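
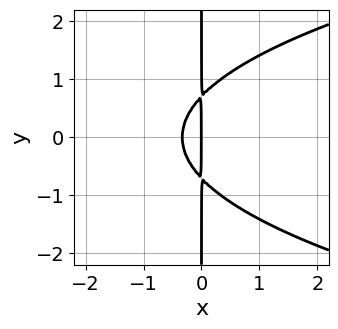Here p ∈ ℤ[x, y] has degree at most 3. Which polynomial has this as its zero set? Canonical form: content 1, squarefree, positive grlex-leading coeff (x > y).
1. deg p = 3.
2. Symmetries: mirror symmetry y ↦ −y ⇒ only even powers of y.
3. Against the integer gridlines: it meets the x-axis at x = 0 (among the integer gridlines); every point of the y-axis in the box is on the curve.
4. Together with the visible shape, these determine p as stated.

2*x*y^2 - 3*x^2 - x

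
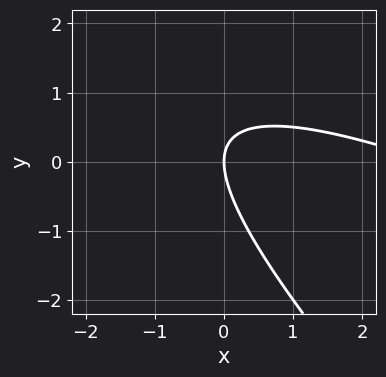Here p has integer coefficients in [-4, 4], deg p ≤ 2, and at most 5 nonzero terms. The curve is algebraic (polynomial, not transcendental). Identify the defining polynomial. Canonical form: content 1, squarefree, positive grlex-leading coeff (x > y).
x^2 + 3*x*y + 2*y^2 - 3*x

(a) deg p = 2. The shape is more complex than any degree-1 curve.
(b) Checking where it meets the axes: it crosses the x-axis at the gridline x = 0; one y-axis crossing is at y = 0.
(c) Assembling these constraints gives the stated polynomial.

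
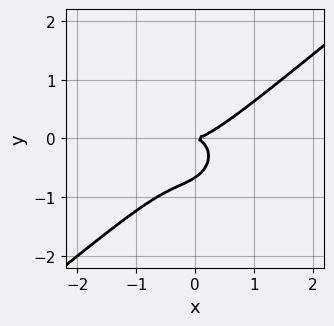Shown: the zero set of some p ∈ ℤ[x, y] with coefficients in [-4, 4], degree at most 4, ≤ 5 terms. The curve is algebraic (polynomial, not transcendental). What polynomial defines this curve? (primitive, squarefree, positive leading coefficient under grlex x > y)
2*x^3 - 2*x^2*y + 2*x*y^2 - 3*y^3 - 2*y^2

1. Degree: the shape is more complex than any degree-2 curve, so deg p = 3.
2. Reading off the gridlines: it crosses the x-axis at the gridline x = 0; one y-axis crossing is at y = 0.
3. Putting this together gives p.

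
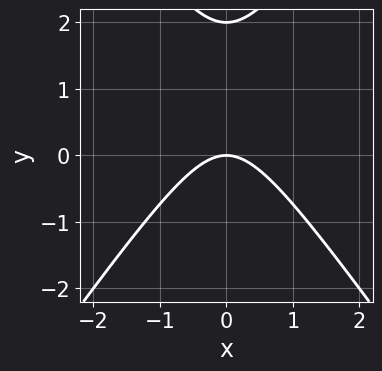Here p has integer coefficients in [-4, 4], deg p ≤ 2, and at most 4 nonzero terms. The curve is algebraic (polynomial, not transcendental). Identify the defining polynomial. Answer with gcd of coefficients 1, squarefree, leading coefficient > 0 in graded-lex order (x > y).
(a) The degree is 2 — no degree-1 curve has this shape.
(b) Symmetries: it's symmetric under x → −x, forcing even powers of x.
(c) Against the integer gridlines: the y-axis gridline crossings are at y ∈ {0, 2}; it crosses the x-axis at the gridline x = 0.
(d) Solving for integer coefficients yields p as stated.

2*x^2 - y^2 + 2*y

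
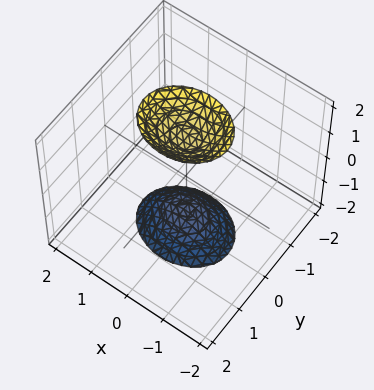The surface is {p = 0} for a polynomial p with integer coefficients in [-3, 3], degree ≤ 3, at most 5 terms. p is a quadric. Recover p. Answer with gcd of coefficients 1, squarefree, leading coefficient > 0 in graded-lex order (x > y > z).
2*x^2 + 3*y^2 - z^2 + 2

(a) I count 2 distinct pieces. They look like related sheets of one shape, so recover p as a whole.
(b) The degree is 2 — two sheets facing apart; a quadric.
(c) Symmetries: it's symmetric under z → −z, forcing even powers of z; mirror symmetry y ↦ −y ⇒ only even powers of y; mirror symmetry x ↦ −x ⇒ only even powers of x.
(d) From the visible intercepts: no y-intercept at any integer in the box; no x-intercept at any integer in the box.
(e) Fitting integer coefficients to these (and the overall shape) gives p.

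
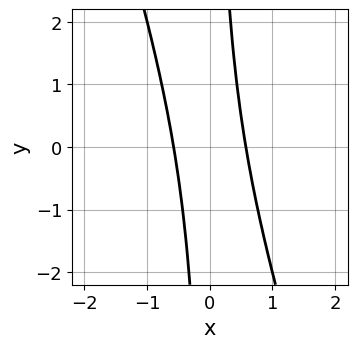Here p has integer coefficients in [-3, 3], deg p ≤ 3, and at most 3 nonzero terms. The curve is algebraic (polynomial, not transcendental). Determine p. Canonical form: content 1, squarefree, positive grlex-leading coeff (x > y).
3*x^2 + x*y - 1

First, deg p = 2.
Then, checking where it meets the axes: it misses every integer gridline on the y-axis.
Finally, matching integer coefficients to the picture gives p.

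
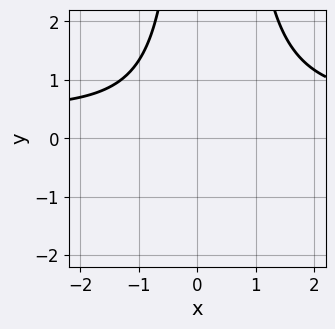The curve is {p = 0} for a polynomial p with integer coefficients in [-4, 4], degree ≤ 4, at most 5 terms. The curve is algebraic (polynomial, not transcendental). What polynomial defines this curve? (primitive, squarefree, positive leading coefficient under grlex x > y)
Degree: no degree-2 curve has this shape, so deg p = 3.
From the visible intercepts: it misses every integer gridline on the x-axis; the curve avoids every integer y-axis point in the box.
Putting this together gives p.

2*x^2*y - x^2 - x*y - 3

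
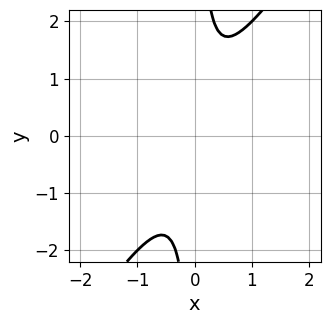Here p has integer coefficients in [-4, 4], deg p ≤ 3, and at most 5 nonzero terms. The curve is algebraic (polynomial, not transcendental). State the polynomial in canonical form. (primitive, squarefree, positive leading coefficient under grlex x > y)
3*x^2 - 2*x*y + 1

(a) Degree: the shape is more complex than any degree-1 curve, so deg p = 2.
(b) Observable constraints: the curve avoids every integer x-axis point in the box; the curve avoids every integer y-axis point in the box.
(c) Solving for integer coefficients yields p as stated.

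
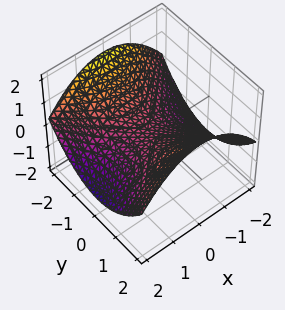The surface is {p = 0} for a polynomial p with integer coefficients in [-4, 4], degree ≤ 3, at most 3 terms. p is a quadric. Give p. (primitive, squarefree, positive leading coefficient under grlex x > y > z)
Degree: a hyperbolic paraboloid; a quadric, so deg p = 2.
Symmetries: it's symmetric under x → −x, forcing even powers of x; the y ↦ −y reflection is a symmetry, so y appears only in even powers.
Checking where it meets the axes: it crosses the z-axis at the gridline z = 0; one y-axis crossing is at y = 0; one x-axis crossing is at x = 0.
Solving for integer coefficients yields p as stated.

x^2 - y^2 + 3*z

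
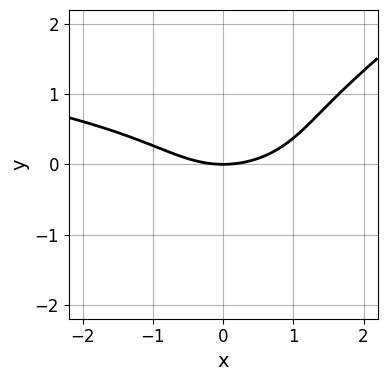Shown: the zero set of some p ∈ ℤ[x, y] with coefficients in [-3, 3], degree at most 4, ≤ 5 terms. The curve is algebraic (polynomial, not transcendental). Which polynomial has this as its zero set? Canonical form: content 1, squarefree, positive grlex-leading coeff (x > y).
2*x*y^2 - 3*y^3 + x^2 - 3*y

(a) deg p = 3. A generic line meets the curve in up to 3 points.
(b) From the axis intercepts and sections: it crosses the x-axis at the gridline x = 0; one y-axis crossing is at y = 0.
(c) Assembling these constraints gives the stated polynomial.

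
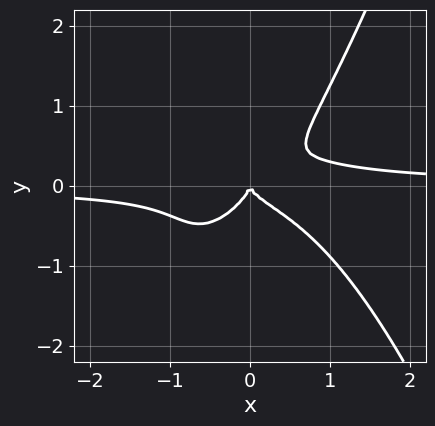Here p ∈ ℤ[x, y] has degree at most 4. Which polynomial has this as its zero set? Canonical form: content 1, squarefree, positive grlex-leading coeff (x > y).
Degree: no degree-3 curve has this shape, so deg p = 4.
From the visible intercepts: one y-axis crossing is at y = 0; one x-axis crossing is at x = 0.
Solving for integer coefficients yields p as stated.

3*x^3*y + 2*x*y^2 - 3*y^3 - x^2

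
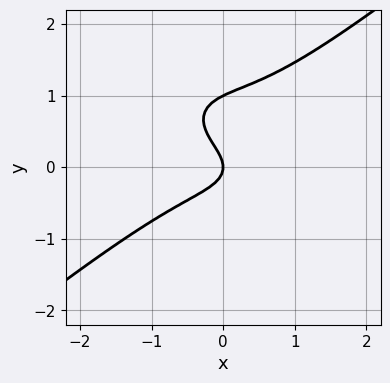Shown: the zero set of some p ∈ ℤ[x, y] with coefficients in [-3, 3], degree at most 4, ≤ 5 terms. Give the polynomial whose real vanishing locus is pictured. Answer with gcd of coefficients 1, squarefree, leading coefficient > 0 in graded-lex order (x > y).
(a) Degree: a generic line meets the curve in up to 3 points, so deg p = 3.
(b) Checking where it meets the axes: one x-axis crossing is at x = 0; the y-axis gridline crossings are at y ∈ {0, 1}.
(c) Solving for integer coefficients yields p as stated.

x^3 - 2*y^3 + 2*y^2 + x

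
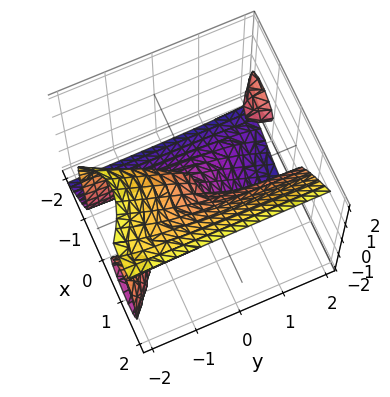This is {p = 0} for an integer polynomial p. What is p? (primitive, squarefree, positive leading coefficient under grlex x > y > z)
1. I count 3 distinct pieces. Treating them together as one polynomial.
2. The degree is 3 — the shape is more complex than any degree-2 surface.
3. From the axis intercepts and sections: it crosses the x-axis at the gridline x = 0; it meets the y-axis at y = 0 (among the integer gridlines); one z-axis crossing is at z = 0.
4. Fitting integer coefficients to these (and the overall shape) gives p.

3*x^3 + 3*x^2*y - 2*y*z^2 - 2*z^3 - y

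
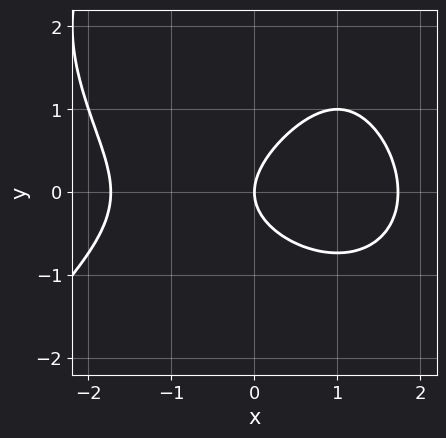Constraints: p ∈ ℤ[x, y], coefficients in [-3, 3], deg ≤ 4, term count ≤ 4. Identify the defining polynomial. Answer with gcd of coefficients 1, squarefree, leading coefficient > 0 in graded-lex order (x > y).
x^3 - y^3 + 3*y^2 - 3*x

1. deg p = 3. The shape is more complex than any degree-2 curve.
2. Against the integer gridlines: it meets the x-axis at x = 0 (among the integer gridlines); it meets the y-axis at y = 0 (among the integer gridlines).
3. Putting this together gives p.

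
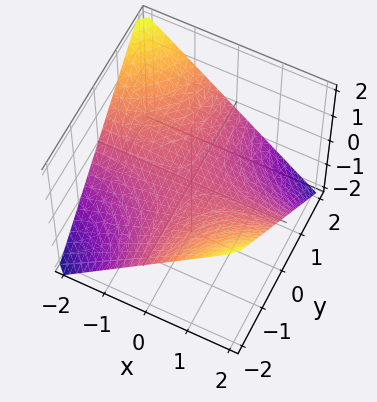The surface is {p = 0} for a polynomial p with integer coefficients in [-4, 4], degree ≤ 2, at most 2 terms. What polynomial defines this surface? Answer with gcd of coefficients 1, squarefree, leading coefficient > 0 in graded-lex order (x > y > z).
Degree: a hyperbolic paraboloid; a quadric, so deg p = 2.
From the visible intercepts: every point of the y-axis in the box is on the surface; it crosses the z-axis at the gridline z = 0; the visible x-axis segment lies entirely on the surface.
Together with the visible shape, these determine p as stated.

x*y + 2*z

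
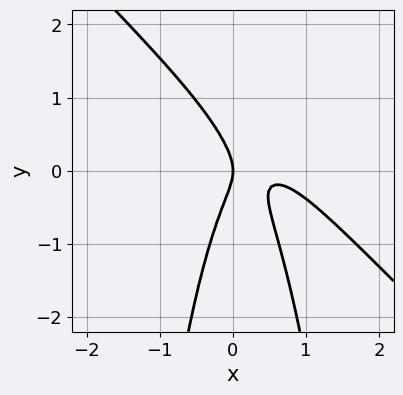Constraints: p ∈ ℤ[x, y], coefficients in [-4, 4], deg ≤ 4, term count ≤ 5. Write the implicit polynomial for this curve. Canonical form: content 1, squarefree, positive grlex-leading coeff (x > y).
3*x^3 + 3*x^2*y - 3*x^2 + y^2 + x

Degree: no degree-2 curve has this shape, so deg p = 3.
From the axis intercepts and sections: it crosses the x-axis at the gridline x = 0; one y-axis crossing is at y = 0.
Fitting integer coefficients to these (and the overall shape) gives p.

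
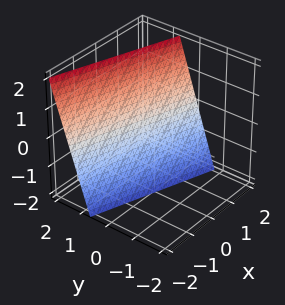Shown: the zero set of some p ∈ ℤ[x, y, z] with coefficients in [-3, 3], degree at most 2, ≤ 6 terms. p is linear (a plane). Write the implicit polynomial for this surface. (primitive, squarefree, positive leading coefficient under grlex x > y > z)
x + 3*y - z - 2

Degree: every cross-section is a straight line — this is a plane, so deg p = 1.
From the visible intercepts: one z-axis crossing is at z = -2; one x-axis crossing is at x = 2.
Fitting integer coefficients to these (and the overall shape) gives p.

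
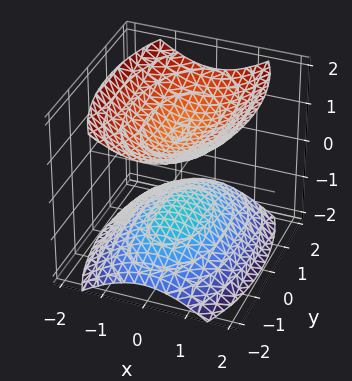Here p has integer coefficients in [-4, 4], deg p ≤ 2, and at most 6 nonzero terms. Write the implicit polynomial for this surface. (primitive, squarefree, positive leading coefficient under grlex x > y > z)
3*x^2 + y^2 - 3*z^2 + 3

1. There are 2 components. They look like related sheets of one shape, so recover p as a whole.
2. Degree: two separate bowl-shaped sheets opening away from each other; a quadric, so deg p = 2.
3. Symmetries: it's symmetric under z → −z, forcing even powers of z; it's symmetric under x → −x, forcing even powers of x; mirror symmetry y ↦ −y ⇒ only even powers of y.
4. Against the integer gridlines: the surface avoids every integer x-axis point in the box; among the integer gridlines, it crosses the z-axis at z ∈ {-1, 1}; no y-intercept at any integer in the box.
5. Fitting integer coefficients to these (and the overall shape) gives p.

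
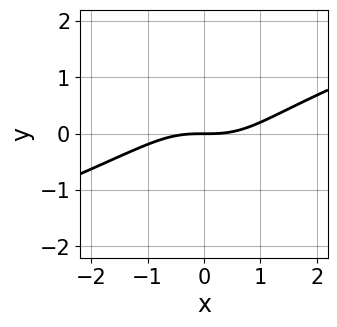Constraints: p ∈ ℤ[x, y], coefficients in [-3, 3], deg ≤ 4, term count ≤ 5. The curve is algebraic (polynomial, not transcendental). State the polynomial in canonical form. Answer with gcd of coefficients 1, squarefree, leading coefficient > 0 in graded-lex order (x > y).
x^3 - 2*x^2*y - 3*y^3 + y^2 - 3*y

deg p = 3.
Observable constraints: one y-axis crossing is at y = 0; one x-axis crossing is at x = 0.
Fitting integer coefficients to these (and the overall shape) gives p.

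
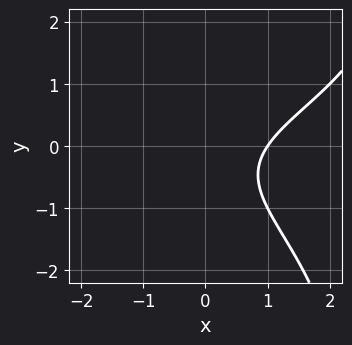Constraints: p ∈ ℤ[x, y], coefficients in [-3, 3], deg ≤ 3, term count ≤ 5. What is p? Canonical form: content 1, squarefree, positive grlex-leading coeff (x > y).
x*y^2 - 3*y^2 + 3*x - 2*y - 3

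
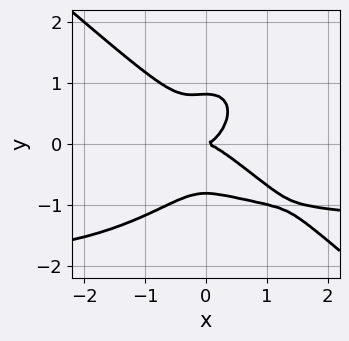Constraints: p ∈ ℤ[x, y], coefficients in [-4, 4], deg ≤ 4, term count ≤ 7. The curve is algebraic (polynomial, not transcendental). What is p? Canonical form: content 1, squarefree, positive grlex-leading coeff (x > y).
First, degree: a generic line meets the curve in up to 4 points, so deg p = 4.
Next, from the axis intercepts and sections: it meets the y-axis at y = 0 (among the integer gridlines); one x-axis crossing is at x = 0.
Finally, putting this together gives p.

2*x^3*y + 3*y^4 + 3*x^3 + 2*x^2*y - 2*y^2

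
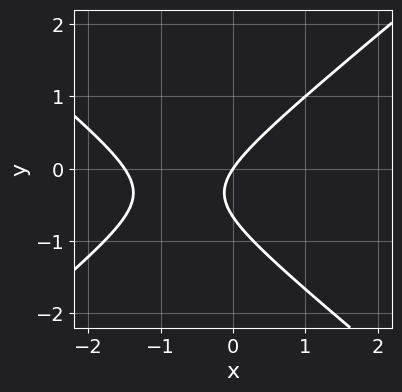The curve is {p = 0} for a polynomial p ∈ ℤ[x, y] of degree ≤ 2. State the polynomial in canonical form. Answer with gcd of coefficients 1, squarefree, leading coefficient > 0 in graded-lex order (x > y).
The degree is 2 — a generic line meets the curve in up to 2 points.
From the axis intercepts and sections: one x-axis crossing is at x = 0; it crosses the y-axis at the gridline y = 0.
Together with the visible shape, these determine p as stated.

2*x^2 - 3*y^2 + 3*x - 2*y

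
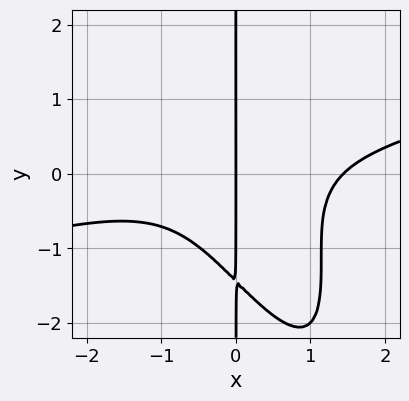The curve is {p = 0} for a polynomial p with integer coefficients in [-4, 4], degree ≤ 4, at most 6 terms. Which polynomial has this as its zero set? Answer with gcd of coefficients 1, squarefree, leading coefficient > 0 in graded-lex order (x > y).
x^4 - 3*x^3*y - 3*x^2*y^2 - x*y^3 - 3*x

1. deg p = 4. The shape is more complex than any degree-3 curve.
2. Checking where it meets the axes: it crosses the x-axis at the gridline x = 0; the visible y-axis segment lies entirely on the curve.
3. Assembling these constraints gives the stated polynomial.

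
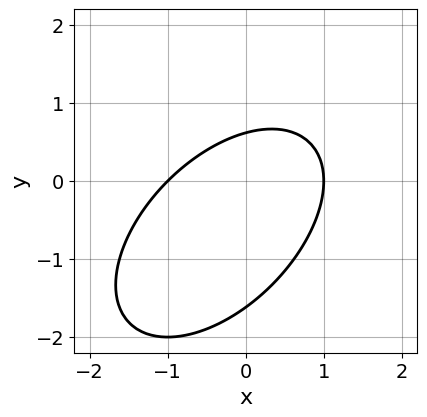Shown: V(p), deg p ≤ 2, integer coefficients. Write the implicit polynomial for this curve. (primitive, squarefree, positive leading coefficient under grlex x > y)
First, the degree is 2 — no degree-1 curve has this shape.
Then, against the integer gridlines: the x-axis gridline crossings are at x ∈ {-1, 1}.
Finally, these observations pin down the coefficients.

x^2 - x*y + y^2 + y - 1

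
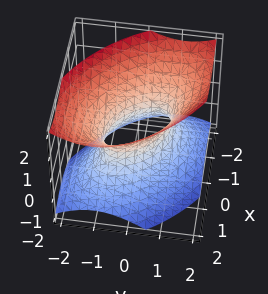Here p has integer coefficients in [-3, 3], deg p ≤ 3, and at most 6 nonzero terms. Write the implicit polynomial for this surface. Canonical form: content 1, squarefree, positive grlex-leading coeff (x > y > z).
3*x^2 + 3*x*y + 3*y^2 - 3*z^2 - 2

1. Degree: no degree-1 surface has this shape, so deg p = 2.
2. Reading off the gridlines: the surface avoids every integer z-axis point in the box.
3. Putting this together gives p.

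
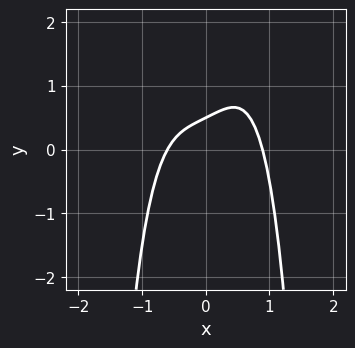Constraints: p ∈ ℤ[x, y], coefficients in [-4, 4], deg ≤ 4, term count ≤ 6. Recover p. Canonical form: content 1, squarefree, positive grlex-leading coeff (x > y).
First, degree: no degree-3 curve has this shape, so deg p = 4.
Finally, putting this together gives p.

3*x^4 - x + 2*y - 1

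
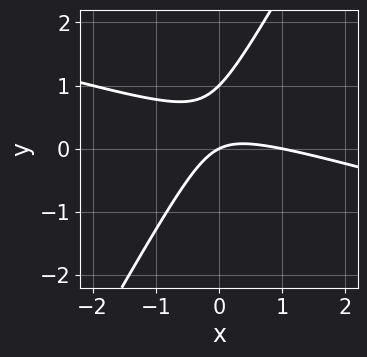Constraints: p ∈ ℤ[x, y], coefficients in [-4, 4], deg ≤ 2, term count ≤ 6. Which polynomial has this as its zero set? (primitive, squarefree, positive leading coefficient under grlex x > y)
1. Degree: a generic line meets the curve in up to 2 points, so deg p = 2.
2. Checking where it meets the axes: the y-axis gridline crossings are at y ∈ {0, 1}; the x-axis gridline crossings are at x ∈ {0, 1}.
3. The integer polynomial consistent with all of this is the stated p.

x^2 + 3*x*y - 2*y^2 - x + 2*y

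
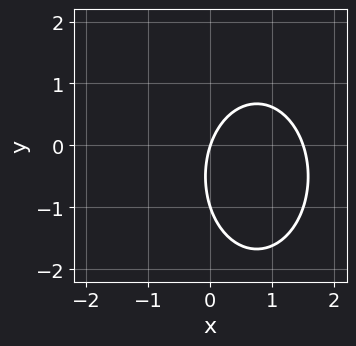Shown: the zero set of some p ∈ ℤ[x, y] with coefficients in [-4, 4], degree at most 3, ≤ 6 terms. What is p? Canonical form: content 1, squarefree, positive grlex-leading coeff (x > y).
(a) The degree is 2 — no degree-1 curve has this shape.
(b) Checking where it meets the axes: it crosses the x-axis at the gridline x = 0; the y-axis gridline crossings are at y ∈ {-1, 0}.
(c) Matching integer coefficients to the picture gives p.

2*x^2 + y^2 - 3*x + y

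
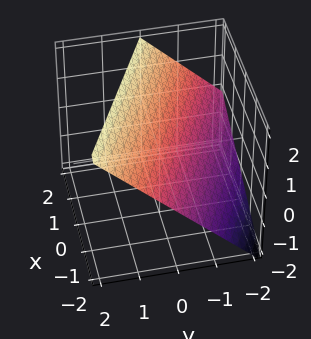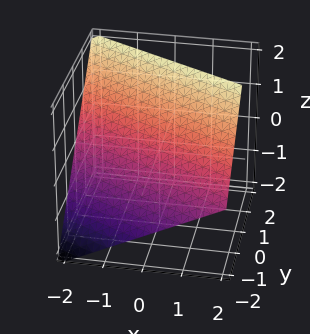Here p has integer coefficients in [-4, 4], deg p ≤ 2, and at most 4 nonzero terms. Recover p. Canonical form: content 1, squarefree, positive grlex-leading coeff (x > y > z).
First, the degree is 1 — the surface is flat (a plane).
Then, reading off the gridlines: it crosses the x-axis at the gridline x = -2; one z-axis crossing is at z = 1.
Finally, these observations pin down the coefficients. Check: (0, -1, 0) on the y-axis lies on the surface, and p(0, -1, 0) = 0. ✓

x + 2*y - 2*z + 2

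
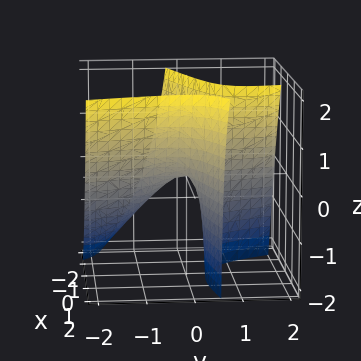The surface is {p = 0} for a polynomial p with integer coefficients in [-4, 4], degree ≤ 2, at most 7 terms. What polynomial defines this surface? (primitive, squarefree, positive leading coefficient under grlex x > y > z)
First, the degree is 2 — the shape is more complex than any degree-1 surface.
Next, against the integer gridlines: one y-axis crossing is at y = 0; it meets the x-axis at x = 0 (among the integer gridlines).
Finally, these observations pin down the coefficients.

x^2 - 3*x*y - y^2 + 2*y*z - z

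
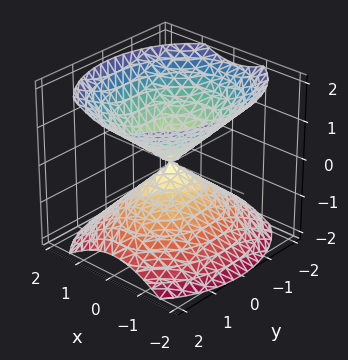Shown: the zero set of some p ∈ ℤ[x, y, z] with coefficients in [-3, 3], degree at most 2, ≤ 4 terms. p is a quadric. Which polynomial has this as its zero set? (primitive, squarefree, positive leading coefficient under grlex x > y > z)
3*x^2 + 2*y^2 - 3*z^2

1. The picture has 2 separate pieces. Treating them together as one polynomial.
2. deg p = 2. Two nappes meeting at a single point; a quadric.
3. Symmetries: the x ↦ −x reflection is a symmetry, so x appears only in even powers; it's symmetric under z → −z, forcing even powers of z; the y ↦ −y reflection is a symmetry, so y appears only in even powers.
4. From the axis intercepts and sections: one x-axis crossing is at x = 0; it crosses the z-axis at the gridline z = 0; it meets the y-axis at y = 0 (among the integer gridlines).
5. Together with the visible shape, these determine p as stated.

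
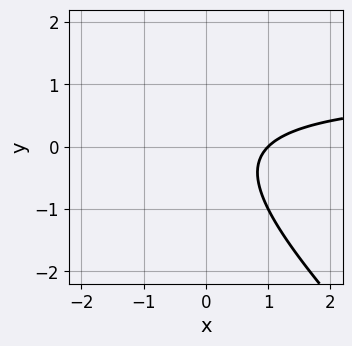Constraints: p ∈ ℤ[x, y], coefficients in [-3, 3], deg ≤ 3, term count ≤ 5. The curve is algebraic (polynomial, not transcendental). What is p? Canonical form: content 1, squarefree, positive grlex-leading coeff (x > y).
1. Degree: a generic line meets the curve in up to 2 points, so deg p = 2.
2. Reading off the gridlines: it crosses the x-axis at the gridline x = 1; the curve avoids every integer y-axis point in the box.
3. Matching integer coefficients to the picture gives p.

x*y + y^2 - x + 1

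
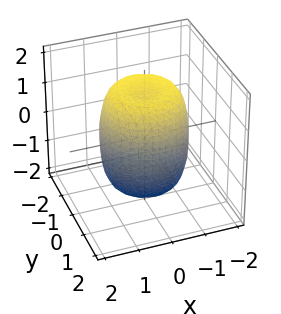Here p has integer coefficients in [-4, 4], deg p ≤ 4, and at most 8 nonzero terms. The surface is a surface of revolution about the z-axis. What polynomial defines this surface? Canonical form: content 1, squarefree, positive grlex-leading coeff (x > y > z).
First, the degree is 4 — the shape is more complex than any degree-3 surface.
Then, symmetries: the z-axis is an axis of rotation, so x and y enter only as x² + y².
Next, against the integer gridlines: a circular section at z = -1 has radius between 1 and 2.
Finally, fitting integer coefficients to these (and the overall shape) gives p.

2*x^4 + 4*x^2*y^2 + 2*y^4 - 2*x^2 - 2*y^2 + z^2 - 2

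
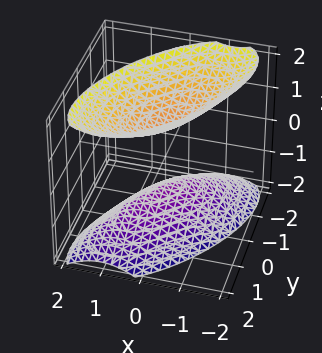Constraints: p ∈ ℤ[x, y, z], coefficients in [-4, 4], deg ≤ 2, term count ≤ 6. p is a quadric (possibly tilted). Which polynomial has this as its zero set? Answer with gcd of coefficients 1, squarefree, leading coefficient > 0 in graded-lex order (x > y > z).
1. There are 2 components.
2. The degree is 2 — a generic line meets the surface in up to 2 points.
3. Against the integer gridlines: it misses every integer gridline on the x-axis; it misses every integer gridline on the y-axis; the z-axis gridline crossings are at z ∈ {-1, 1}.
4. Matching integer coefficients to the picture gives p.

3*x^2 - 3*x*y + 2*y^2 - 2*z^2 + 2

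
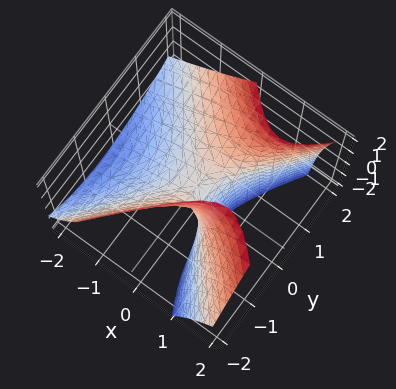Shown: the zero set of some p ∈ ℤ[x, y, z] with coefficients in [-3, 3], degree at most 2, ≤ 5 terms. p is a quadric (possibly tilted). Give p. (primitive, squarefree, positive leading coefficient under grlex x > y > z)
3*x^2 - 3*x*z - 2*y^2 + y*z + 2*z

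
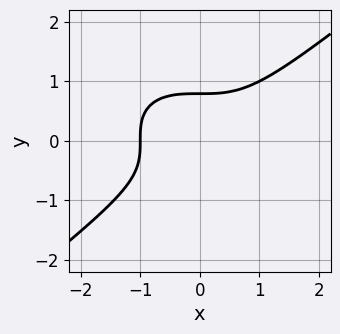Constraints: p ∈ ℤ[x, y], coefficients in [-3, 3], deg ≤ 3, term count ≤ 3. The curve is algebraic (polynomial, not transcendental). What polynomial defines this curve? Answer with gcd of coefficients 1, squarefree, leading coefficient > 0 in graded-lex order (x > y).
(a) Degree: a generic line meets the curve in up to 3 points, so deg p = 3.
(b) Checking where it meets the axes: it crosses the x-axis at the gridline x = -1.
(c) Assembling these constraints gives the stated polynomial.

x^3 - 2*y^3 + 1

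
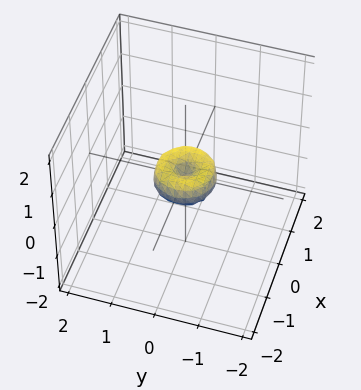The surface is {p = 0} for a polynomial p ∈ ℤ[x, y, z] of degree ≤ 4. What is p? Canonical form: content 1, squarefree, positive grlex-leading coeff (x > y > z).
2*x^4 + 4*x^2*y^2 + 2*y^4 - x^2 - y^2 + z^2

1. deg p = 4. The shape is more complex than any degree-3 surface.
2. Symmetries: the surface is invariant under rotation about z: p = q(x² + y², z).
3. Reading off the gridlines: a circular section at z = 0 has radius between 0 and 1; one z-axis crossing is at z = 0; it meets the y-axis at y = 0 (among the integer gridlines).
4. Together with the visible shape, these determine p as stated.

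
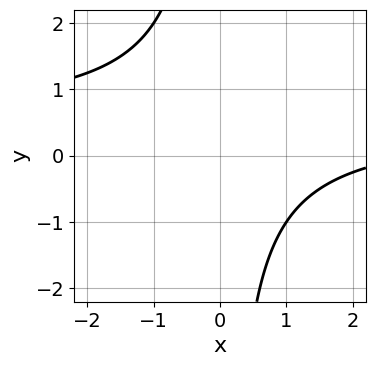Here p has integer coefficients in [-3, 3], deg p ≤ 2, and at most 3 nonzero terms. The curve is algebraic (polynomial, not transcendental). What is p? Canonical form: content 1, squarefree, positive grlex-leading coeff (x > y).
Degree: the shape is more complex than any degree-1 curve, so deg p = 2.
Checking where it meets the axes: the curve avoids every integer x-axis point in the box; the curve avoids every integer y-axis point in the box.
Matching integer coefficients to the picture gives p.

2*x*y - x + 3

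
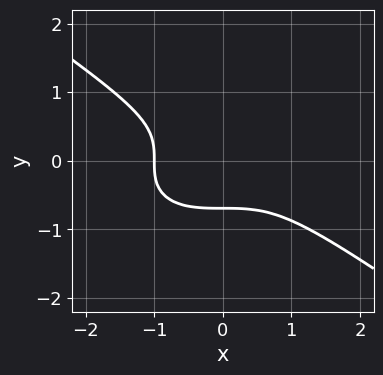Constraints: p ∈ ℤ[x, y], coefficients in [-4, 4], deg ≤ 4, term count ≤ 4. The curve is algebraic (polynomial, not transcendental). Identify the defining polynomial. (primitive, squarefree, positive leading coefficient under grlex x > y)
deg p = 3. The shape is more complex than any degree-2 curve.
Checking where it meets the axes: it crosses the x-axis at the gridline x = -1.
Fitting integer coefficients to these (and the overall shape) gives p.

x^3 + 3*y^3 + 1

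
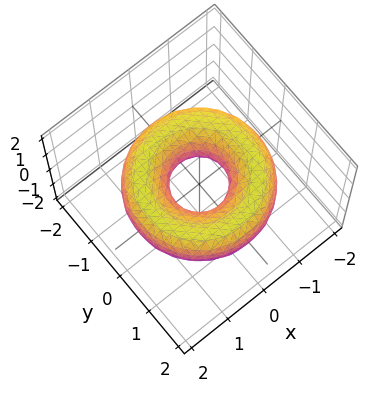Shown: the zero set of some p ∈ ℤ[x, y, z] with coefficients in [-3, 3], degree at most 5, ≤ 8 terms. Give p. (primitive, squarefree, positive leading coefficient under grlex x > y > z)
deg p = 4. No degree-3 surface has this shape.
Symmetries: rotational symmetry about the z-axis ⇒ p depends on x, y only through x² + y².
Checking where it meets the axes: a circular section at z = 0 has radius between 0 and 1; the surface avoids every integer z-axis point in the box.
Assembling these constraints gives the stated polynomial.

x^4 + 2*x^2*y^2 + y^4 - 3*x^2 - 3*y^2 + 3*z^2 + 1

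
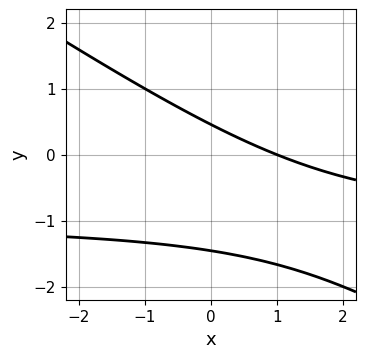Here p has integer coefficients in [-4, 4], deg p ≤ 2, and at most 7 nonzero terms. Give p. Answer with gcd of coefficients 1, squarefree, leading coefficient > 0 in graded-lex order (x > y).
2*x*y + 3*y^2 + 2*x + 3*y - 2

(a) The degree is 2 — a generic line meets the curve in up to 2 points.
(b) From the axis intercepts and sections: it meets the x-axis at x = 1 (among the integer gridlines).
(c) Matching integer coefficients to the picture gives p.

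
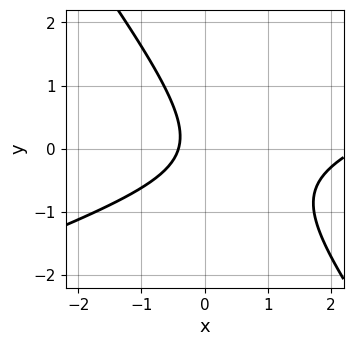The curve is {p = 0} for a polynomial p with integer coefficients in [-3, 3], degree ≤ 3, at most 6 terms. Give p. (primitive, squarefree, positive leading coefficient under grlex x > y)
x^2 - 2*x*y - 2*y^2 - 2*x - 1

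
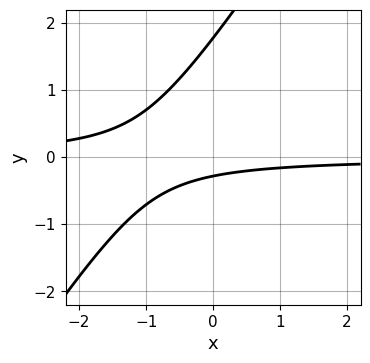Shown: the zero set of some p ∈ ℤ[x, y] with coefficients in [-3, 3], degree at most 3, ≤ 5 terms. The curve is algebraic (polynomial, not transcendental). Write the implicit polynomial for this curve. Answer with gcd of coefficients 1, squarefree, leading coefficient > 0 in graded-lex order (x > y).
1. The degree is 2 — the shape is more complex than any degree-1 curve.
2. Reading off the gridlines: the curve avoids every integer x-axis point in the box.
3. Matching integer coefficients to the picture gives p.

3*x*y - 2*y^2 + 3*y + 1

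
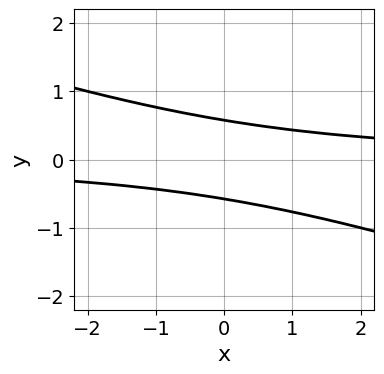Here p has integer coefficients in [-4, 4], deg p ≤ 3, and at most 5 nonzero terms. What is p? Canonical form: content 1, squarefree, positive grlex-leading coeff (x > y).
The degree is 2 — the shape is more complex than any degree-1 curve.
Against the integer gridlines: no x-intercept at any integer in the box.
Assembling these constraints gives the stated polynomial.

x*y + 3*y^2 - 1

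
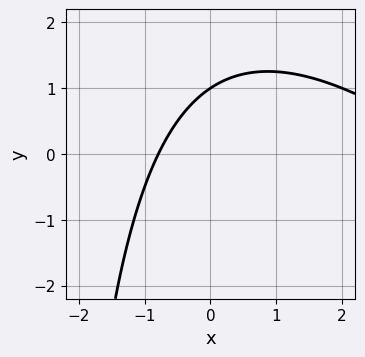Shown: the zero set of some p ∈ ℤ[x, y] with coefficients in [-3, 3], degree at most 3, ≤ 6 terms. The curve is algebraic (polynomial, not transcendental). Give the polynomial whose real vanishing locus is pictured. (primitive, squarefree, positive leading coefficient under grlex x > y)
x^2 + x*y - 3*x + 3*y - 3

1. Degree: no degree-1 curve has this shape, so deg p = 2.
2. Against the integer gridlines: it crosses the y-axis at the gridline y = 1.
3. Matching integer coefficients to the picture gives p.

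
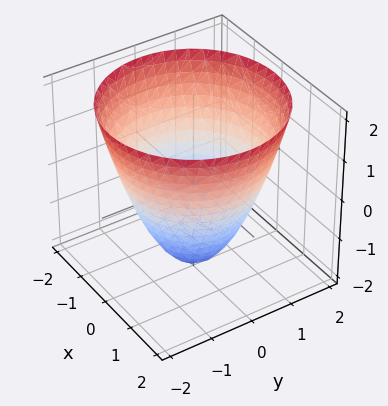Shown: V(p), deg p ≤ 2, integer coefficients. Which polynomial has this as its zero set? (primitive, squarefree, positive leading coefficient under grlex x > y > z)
x^2 + y^2 - z - 2

deg p = 2. The shape is more complex than any degree-1 surface.
Symmetry: the z-axis is an axis of rotation, so x and y enter only as x² + y².
Reading off the gridlines: one z-axis crossing is at z = -2; a circular section at z = -1 has radius exactly 1.
Together with the visible shape, these determine p as stated.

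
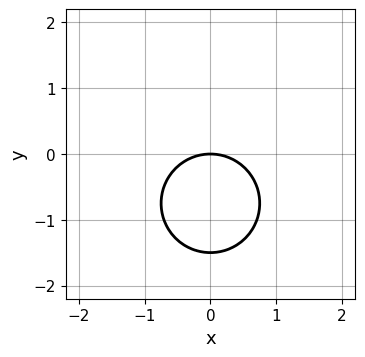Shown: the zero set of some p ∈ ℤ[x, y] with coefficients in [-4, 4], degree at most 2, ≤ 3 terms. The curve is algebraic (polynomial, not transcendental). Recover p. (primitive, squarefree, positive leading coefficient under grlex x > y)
2*x^2 + 2*y^2 + 3*y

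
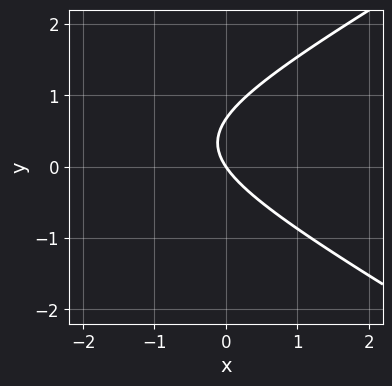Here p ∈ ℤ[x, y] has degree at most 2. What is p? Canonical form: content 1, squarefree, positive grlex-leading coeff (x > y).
(a) deg p = 2. A generic line meets the curve in up to 2 points.
(b) Checking where it meets the axes: it crosses the y-axis at the gridline y = 0; it meets the x-axis at x = 0 (among the integer gridlines).
(c) Solving for integer coefficients yields p as stated.

x^2 - 3*y^2 + 3*x + 2*y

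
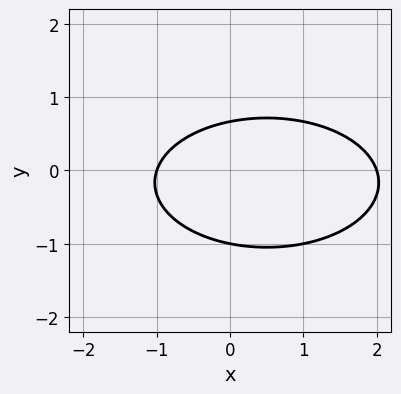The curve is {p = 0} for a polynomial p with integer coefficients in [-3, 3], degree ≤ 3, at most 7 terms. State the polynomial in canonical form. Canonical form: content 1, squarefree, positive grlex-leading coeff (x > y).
deg p = 2. A generic line meets the curve in up to 2 points.
Against the integer gridlines: one y-axis crossing is at y = -1; the x-axis gridline crossings are at x ∈ {-1, 2}.
The integer polynomial consistent with all of this is the stated p.

x^2 + 3*y^2 - x + y - 2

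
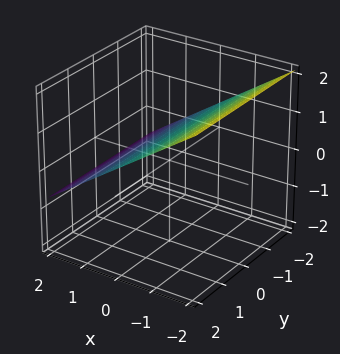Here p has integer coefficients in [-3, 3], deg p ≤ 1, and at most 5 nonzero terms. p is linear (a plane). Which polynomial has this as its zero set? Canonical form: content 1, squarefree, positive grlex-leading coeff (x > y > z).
2*x + 3*z - 2

First, the degree is 1 — the surface is flat (a plane).
Then, observable constraints: no y-intercept at any integer in the box; one x-axis crossing is at x = 1.
Finally, these observations pin down the coefficients.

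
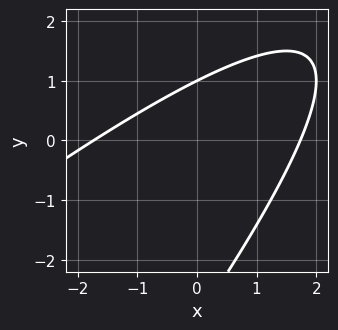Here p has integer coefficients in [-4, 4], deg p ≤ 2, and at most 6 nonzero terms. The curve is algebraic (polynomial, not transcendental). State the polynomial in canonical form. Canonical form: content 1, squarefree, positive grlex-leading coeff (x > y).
First, the degree is 2 — a generic line meets the curve in up to 2 points.
Then, against the integer gridlines: one y-axis crossing is at y = 1.
Finally, solving for integer coefficients yields p as stated.

x^2 - 2*x*y + y^2 + 2*y - 3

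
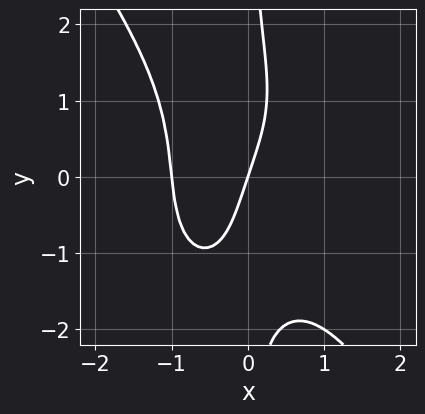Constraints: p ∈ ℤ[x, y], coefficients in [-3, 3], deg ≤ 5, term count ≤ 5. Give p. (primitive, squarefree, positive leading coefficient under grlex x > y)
3*x^4 + x*y^3 + 3*x - y

First, degree: no degree-3 curve has this shape, so deg p = 4.
Next, reading off the gridlines: the x-axis gridline crossings are at x ∈ {-1, 0}; it meets the y-axis at y = 0 (among the integer gridlines).
Finally, putting this together gives p.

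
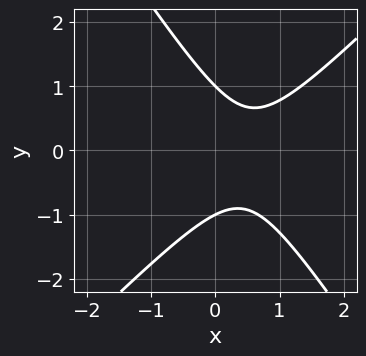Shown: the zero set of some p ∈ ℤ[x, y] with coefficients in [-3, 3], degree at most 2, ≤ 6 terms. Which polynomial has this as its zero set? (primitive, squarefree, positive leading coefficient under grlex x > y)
3*x^2 - x*y - 2*y^2 - 3*x + 2

The degree is 2 — no degree-1 curve has this shape.
From the visible intercepts: the curve avoids every integer x-axis point in the box; the y-axis gridline crossings are at y ∈ {-1, 1}.
The integer polynomial consistent with all of this is the stated p.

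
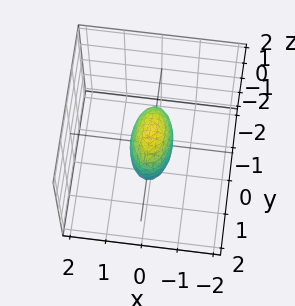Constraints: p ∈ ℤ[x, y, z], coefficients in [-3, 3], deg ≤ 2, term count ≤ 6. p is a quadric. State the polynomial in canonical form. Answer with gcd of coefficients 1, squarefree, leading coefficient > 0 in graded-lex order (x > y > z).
First, the degree is 2 — bounded and convex; a quadric.
Then, symmetries: it's symmetric under x → −x, forcing even powers of x; mirror symmetry y ↦ −y ⇒ only even powers of y; mirror symmetry z ↦ −z ⇒ only even powers of z.
Then, observable constraints: the z-axis gridline crossings are at z ∈ {-1, 1}; among the integer gridlines, it crosses the y-axis at y ∈ {-1, 1}.
Finally, matching integer coefficients to the picture gives p.

3*x^2 + y^2 + z^2 - 1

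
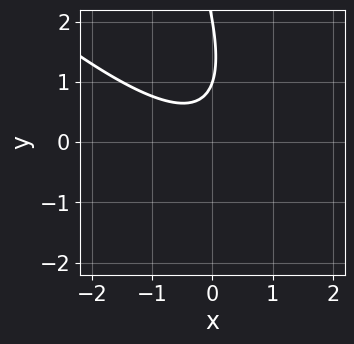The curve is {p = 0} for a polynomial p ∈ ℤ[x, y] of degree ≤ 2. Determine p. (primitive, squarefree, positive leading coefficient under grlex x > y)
2*x^2 + 3*x*y + y^2 - 3*y + 2

First, degree: a generic line meets the curve in up to 2 points, so deg p = 2.
Next, from the axis intercepts and sections: no x-intercept at any integer in the box; the y-axis gridline crossings are at y ∈ {1, 2}.
Finally, fitting integer coefficients to these (and the overall shape) gives p.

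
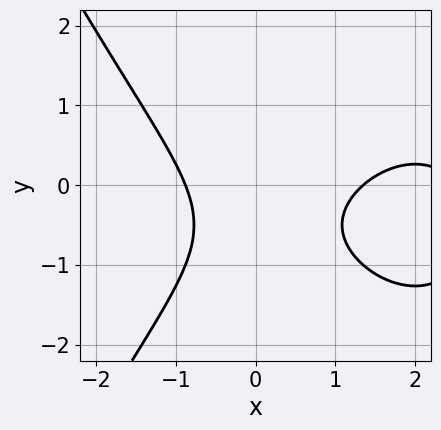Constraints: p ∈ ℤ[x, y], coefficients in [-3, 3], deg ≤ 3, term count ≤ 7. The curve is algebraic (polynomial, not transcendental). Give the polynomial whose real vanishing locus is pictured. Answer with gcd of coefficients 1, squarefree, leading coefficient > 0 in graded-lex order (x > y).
x^3 - 3*x^2 + 3*y^2 + 3*y + 3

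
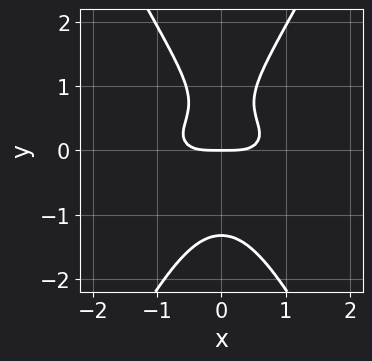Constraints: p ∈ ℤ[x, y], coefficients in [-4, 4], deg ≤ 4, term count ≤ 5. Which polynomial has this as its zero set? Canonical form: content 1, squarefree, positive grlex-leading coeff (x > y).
(a) The degree is 4 — the shape is more complex than any degree-3 curve.
(b) Symmetries: it's symmetric under x → −x, forcing even powers of x.
(c) From the visible intercepts: it crosses the y-axis at the gridline y = 0; it crosses the x-axis at the gridline x = 0.
(d) Solving for integer coefficients yields p as stated.

x^4 + 3*x^2*y^2 - y^4 + y^2 - y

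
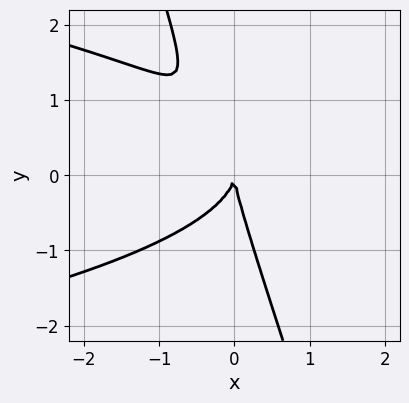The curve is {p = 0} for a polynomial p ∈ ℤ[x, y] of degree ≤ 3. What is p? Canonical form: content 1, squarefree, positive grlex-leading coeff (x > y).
First, the degree is 3 — the shape is more complex than any degree-2 curve.
Next, against the integer gridlines: it meets the y-axis at y = 0 (among the integer gridlines); it meets the x-axis at x = 0 (among the integer gridlines).
Finally, these observations pin down the coefficients.

3*x*y^2 + y^3 + 3*x^2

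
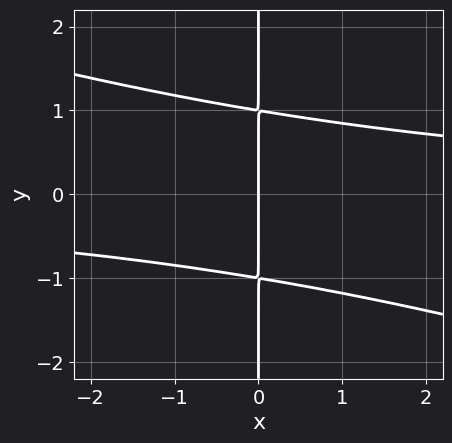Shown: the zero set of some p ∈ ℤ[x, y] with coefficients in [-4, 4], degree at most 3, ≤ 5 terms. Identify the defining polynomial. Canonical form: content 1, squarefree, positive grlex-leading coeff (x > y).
1. deg p = 3.
2. From the visible intercepts: it crosses the x-axis at the gridline x = 0; the visible y-axis segment lies entirely on the curve.
3. Matching integer coefficients to the picture gives p.

x^2*y + 3*x*y^2 - 3*x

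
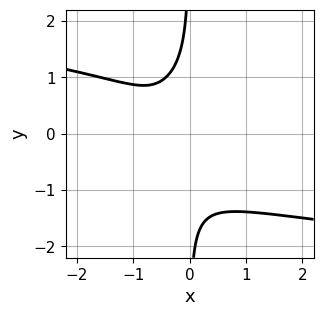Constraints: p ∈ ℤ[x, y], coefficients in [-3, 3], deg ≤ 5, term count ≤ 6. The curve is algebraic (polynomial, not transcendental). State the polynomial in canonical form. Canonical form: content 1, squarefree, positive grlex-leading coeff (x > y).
3*x*y^3 + 3*x^2 + 3*x + 2

(a) Degree: the shape is more complex than any degree-3 curve, so deg p = 4.
(b) From the axis intercepts and sections: the curve avoids every integer x-axis point in the box; it misses every integer gridline on the y-axis.
(c) Together with the visible shape, these determine p as stated.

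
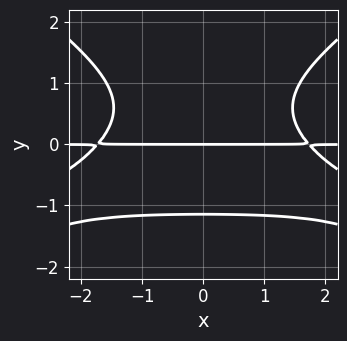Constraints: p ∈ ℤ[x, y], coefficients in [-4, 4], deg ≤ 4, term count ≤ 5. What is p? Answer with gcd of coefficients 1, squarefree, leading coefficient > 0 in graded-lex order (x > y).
First, the degree is 4 — the shape is more complex than any degree-3 curve.
Next, symmetries: the x ↦ −x reflection is a symmetry, so x appears only in even powers.
Next, observable constraints: it crosses the y-axis at the gridline y = 0; every point of the x-axis in the box is on the curve.
Finally, these observations pin down the coefficients.

x^2*y^2 - 2*y^4 + x^2*y - 3*y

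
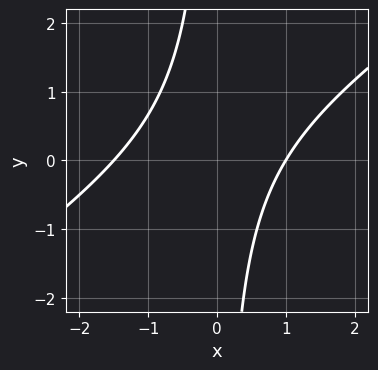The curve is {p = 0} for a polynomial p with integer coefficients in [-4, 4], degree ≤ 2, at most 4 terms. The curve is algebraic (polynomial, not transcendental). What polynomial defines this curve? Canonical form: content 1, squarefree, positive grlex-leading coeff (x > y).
1. Degree: no degree-1 curve has this shape, so deg p = 2.
2. Against the integer gridlines: no y-intercept at any integer in the box; it crosses the x-axis at the gridline x = 1.
3. Fitting integer coefficients to these (and the overall shape) gives p.

2*x^2 - 3*x*y + x - 3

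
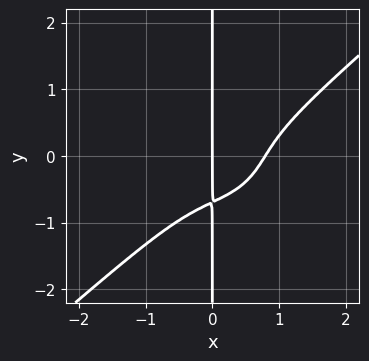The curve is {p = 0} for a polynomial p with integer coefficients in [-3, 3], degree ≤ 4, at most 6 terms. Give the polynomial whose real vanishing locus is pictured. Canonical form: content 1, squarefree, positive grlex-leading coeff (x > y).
First, the degree is 4 — the shape is more complex than any degree-3 curve.
Next, from the axis intercepts and sections: the visible y-axis segment lies entirely on the curve; it crosses the x-axis at the gridline x = 0.
Finally, fitting integer coefficients to these (and the overall shape) gives p.

2*x^4 - 3*x*y^3 - 3*x^2*y - x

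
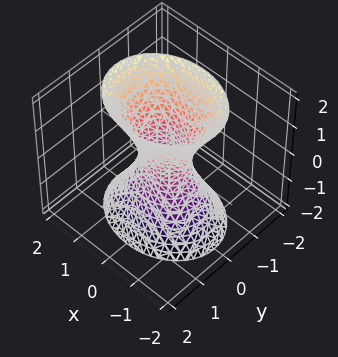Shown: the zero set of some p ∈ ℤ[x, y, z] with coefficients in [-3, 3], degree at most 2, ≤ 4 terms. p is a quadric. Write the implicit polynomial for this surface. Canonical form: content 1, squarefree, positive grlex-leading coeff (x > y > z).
(a) Degree: one connected sheet with a waist; a quadric, so deg p = 2.
(b) Symmetries: mirror symmetry y ↦ −y ⇒ only even powers of y; mirror symmetry z ↦ −z ⇒ only even powers of z; mirror symmetry x ↦ −x ⇒ only even powers of x.
(c) Against the integer gridlines: it misses every integer gridline on the z-axis.
(d) These observations pin down the coefficients.

2*x^2 + 3*y^2 - z^2 - 1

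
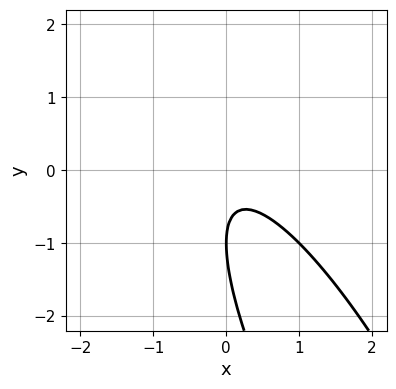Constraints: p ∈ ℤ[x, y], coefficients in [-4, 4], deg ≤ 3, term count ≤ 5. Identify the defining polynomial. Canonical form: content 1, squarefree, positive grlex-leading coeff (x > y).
1. deg p = 2. A generic line meets the curve in up to 2 points.
2. Reading off the gridlines: it misses every integer gridline on the x-axis; it meets the y-axis at y = -1 (among the integer gridlines).
3. Fitting integer coefficients to these (and the overall shape) gives p.

3*x^2 + 3*x*y + y^2 + 2*y + 1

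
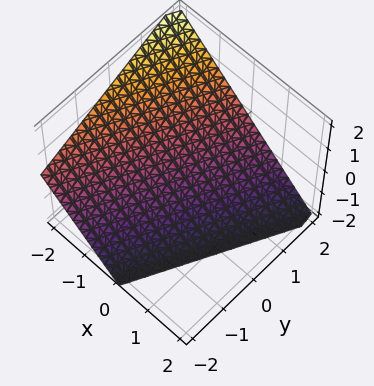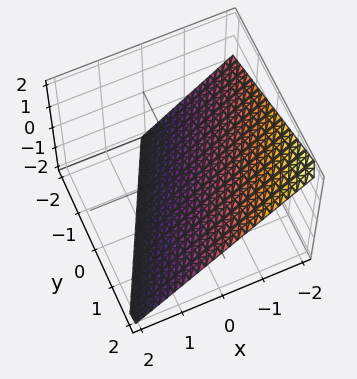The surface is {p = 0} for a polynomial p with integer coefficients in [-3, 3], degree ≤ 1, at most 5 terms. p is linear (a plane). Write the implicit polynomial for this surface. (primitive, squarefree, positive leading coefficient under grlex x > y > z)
2*x - y + 2*z + 2

First, deg p = 1. Every cross-section is a straight line — this is a plane.
Then, from the axis intercepts and sections: one y-axis crossing is at y = 2; one z-axis crossing is at z = -1; it crosses the x-axis at the gridline x = -1.
Finally, assembling these constraints gives the stated polynomial.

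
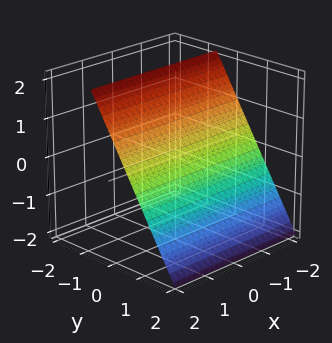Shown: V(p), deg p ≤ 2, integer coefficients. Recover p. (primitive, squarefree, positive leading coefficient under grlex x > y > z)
3*y + 2*z - 2

First, the degree is 1 — every cross-section is a straight line — this is a plane.
Next, from the visible intercepts: one z-axis crossing is at z = 1; the surface avoids every integer x-axis point in the box.
Finally, assembling these constraints gives the stated polynomial.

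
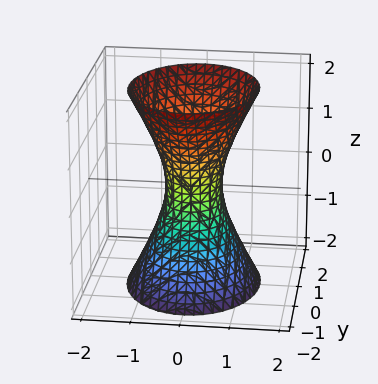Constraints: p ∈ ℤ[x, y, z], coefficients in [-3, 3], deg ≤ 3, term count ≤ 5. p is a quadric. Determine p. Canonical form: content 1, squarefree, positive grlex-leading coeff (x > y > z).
(a) The degree is 2 — an hourglass — one-sheet hyperboloid; a quadric.
(b) Symmetries: it's symmetric under x → −x, forcing even powers of x; mirror symmetry z ↦ −z ⇒ only even powers of z; it's symmetric under y → −y, forcing even powers of y.
(c) Against the integer gridlines: no z-intercept at any integer in the box.
(d) Solving for integer coefficients yields p as stated.

3*x^2 + 2*y^2 - z^2 - 1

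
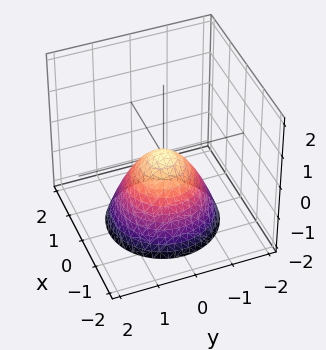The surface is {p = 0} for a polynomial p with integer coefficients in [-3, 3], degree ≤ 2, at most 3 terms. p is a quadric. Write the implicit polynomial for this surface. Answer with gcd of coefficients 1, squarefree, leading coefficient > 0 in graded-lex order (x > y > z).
x^2 + y^2 + z

deg p = 2. A paraboloid; a quadric.
Symmetries: the surface is invariant under rotation about z: p = q(x² + y², z).
Observable constraints: one z-axis crossing is at z = 0; it crosses the x-axis at the gridline x = 0; a circular section at z = -1 has radius exactly 1; it crosses the y-axis at the gridline y = 0.
Matching integer coefficients to the picture gives p.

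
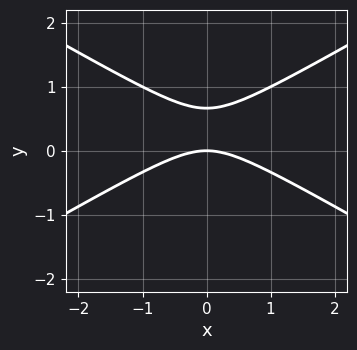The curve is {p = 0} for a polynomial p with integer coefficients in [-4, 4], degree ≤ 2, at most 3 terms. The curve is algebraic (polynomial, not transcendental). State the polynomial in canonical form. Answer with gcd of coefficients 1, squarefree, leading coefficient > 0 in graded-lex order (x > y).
First, the degree is 2 — a generic line meets the curve in up to 2 points.
Then, symmetries: mirror symmetry x ↦ −x ⇒ only even powers of x.
Next, checking where it meets the axes: it meets the x-axis at x = 0 (among the integer gridlines); one y-axis crossing is at y = 0.
Finally, the integer polynomial consistent with all of this is the stated p.

x^2 - 3*y^2 + 2*y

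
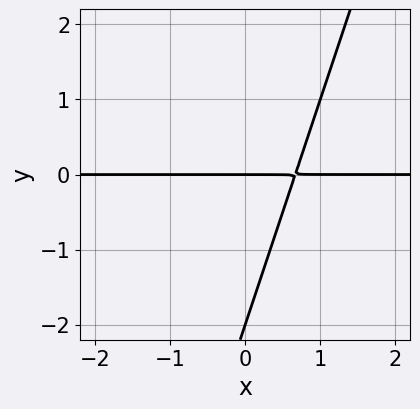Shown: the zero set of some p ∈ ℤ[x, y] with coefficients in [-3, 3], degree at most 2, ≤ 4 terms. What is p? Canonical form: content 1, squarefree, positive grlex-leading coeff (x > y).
3*x*y - y^2 - 2*y

First, degree: no degree-1 curve has this shape, so deg p = 2.
Next, from the visible intercepts: every point of the x-axis in the box is on the curve; among the integer gridlines, it crosses the y-axis at y ∈ {-2, 0}.
Finally, fitting integer coefficients to these (and the overall shape) gives p.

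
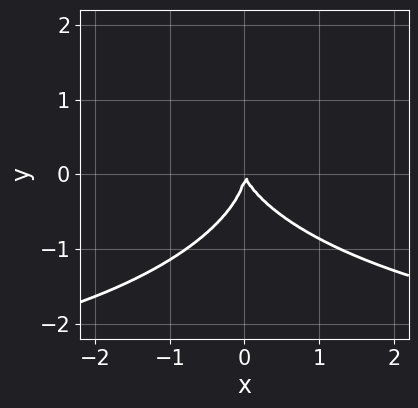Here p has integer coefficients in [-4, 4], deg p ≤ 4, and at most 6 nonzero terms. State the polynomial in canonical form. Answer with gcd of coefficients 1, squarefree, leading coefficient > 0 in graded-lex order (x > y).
Degree: the shape is more complex than any degree-2 curve, so deg p = 3.
Observable constraints: it crosses the y-axis at the gridline y = 0; it meets the x-axis at x = 0 (among the integer gridlines).
The integer polynomial consistent with all of this is the stated p.

x^2*y + 2*y^3 + 3*x^2 + x*y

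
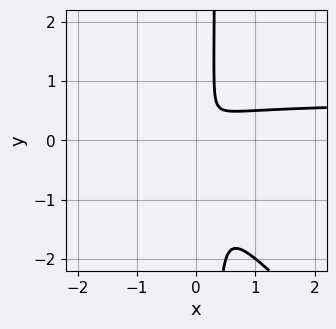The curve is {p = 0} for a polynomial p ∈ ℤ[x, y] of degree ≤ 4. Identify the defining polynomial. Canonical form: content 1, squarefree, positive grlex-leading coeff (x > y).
3*x^2*y + 3*x*y^2 - 2*x^2 - y^2

deg p = 3. No degree-2 curve has this shape.
The integer polynomial consistent with all of this is the stated p.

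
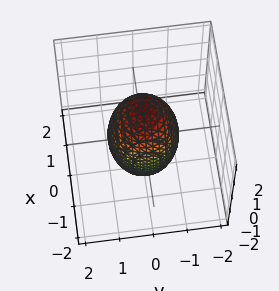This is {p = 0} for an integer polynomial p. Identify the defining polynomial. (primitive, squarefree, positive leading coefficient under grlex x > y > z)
First, the degree is 2 — a closed, bounded, convex surface; a quadric.
Next, symmetries: the surface is invariant under rotation about z: p = q(x² + y², z); the z ↦ −z reflection is a symmetry, so z appears only in even powers.
Then, from the visible intercepts: a circular section at z = -1 has radius between 0 and 1; the x-axis gridline crossings are at x ∈ {-1, 1}.
Finally, assembling these constraints gives the stated polynomial.

3*x^2 + 3*y^2 + z^2 - 3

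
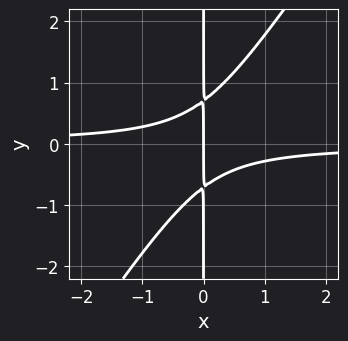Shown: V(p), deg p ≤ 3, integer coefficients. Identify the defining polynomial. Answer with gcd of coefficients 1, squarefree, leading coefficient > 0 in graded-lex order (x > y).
1. The degree is 3 — no degree-2 curve has this shape.
2. Observable constraints: one x-axis crossing is at x = 0; every point of the y-axis in the box is on the curve.
3. Assembling these constraints gives the stated polynomial.

3*x^2*y - 2*x*y^2 + x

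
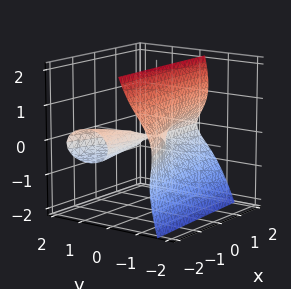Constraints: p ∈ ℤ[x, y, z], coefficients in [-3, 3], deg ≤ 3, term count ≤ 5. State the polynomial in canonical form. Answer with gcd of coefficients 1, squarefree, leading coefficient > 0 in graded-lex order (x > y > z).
(a) I count 2 distinct pieces. Treating them together as one polynomial.
(b) deg p = 3. No degree-2 surface has this shape.
(c) Against the integer gridlines: one y-axis crossing is at y = 0; it meets the z-axis at z = 0 (among the integer gridlines); every point of the x-axis in the box is on the surface.
(d) These observations pin down the coefficients.

y^3 + 3*y*z^2 - z^3 + x*y + 3*z^2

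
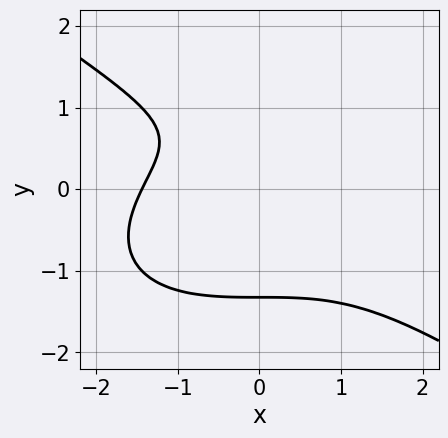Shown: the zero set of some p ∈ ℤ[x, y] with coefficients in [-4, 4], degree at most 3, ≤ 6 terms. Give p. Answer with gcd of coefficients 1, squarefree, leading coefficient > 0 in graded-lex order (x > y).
x^3 + 3*y^3 - 3*y + 3

(a) The degree is 3 — no degree-2 curve has this shape.
(b) Putting this together gives p.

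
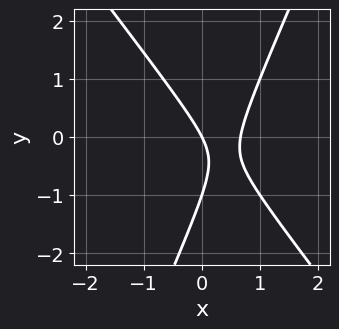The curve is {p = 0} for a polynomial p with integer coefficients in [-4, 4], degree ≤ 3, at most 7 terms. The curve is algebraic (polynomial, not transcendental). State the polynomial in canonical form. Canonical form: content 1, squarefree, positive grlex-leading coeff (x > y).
(a) The degree is 2 — the shape is more complex than any degree-1 curve.
(b) From the axis intercepts and sections: one x-axis crossing is at x = 0; among the integer gridlines, it crosses the y-axis at y ∈ {-1, 0}.
(c) Assembling these constraints gives the stated polynomial.

3*x^2 + x*y - y^2 - 2*x - y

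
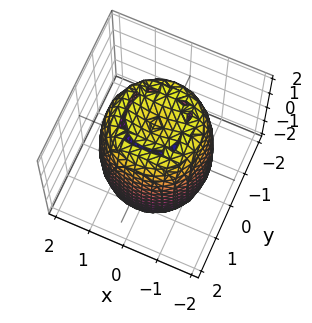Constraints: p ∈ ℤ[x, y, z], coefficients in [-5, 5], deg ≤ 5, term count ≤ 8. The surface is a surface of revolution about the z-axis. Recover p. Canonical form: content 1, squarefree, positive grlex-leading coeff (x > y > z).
2*x^4 + 4*x^2*y^2 + 2*y^4 - 3*x^2 - 3*y^2 + z^2 - 3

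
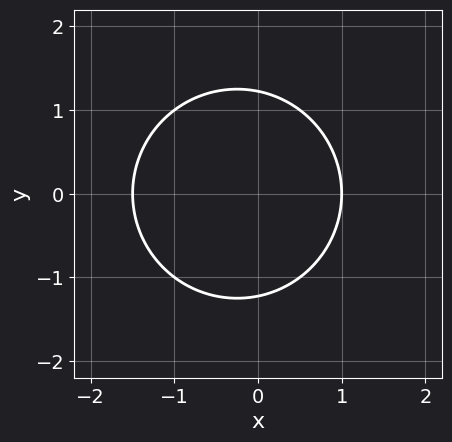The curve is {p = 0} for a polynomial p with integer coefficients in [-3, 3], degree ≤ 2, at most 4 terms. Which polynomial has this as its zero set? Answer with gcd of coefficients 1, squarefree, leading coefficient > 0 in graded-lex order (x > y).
First, the degree is 2 — the shape is more complex than any degree-1 curve.
Then, symmetries: the y ↦ −y reflection is a symmetry, so y appears only in even powers.
Next, against the integer gridlines: it crosses the x-axis at the gridline x = 1.
Finally, assembling these constraints gives the stated polynomial.

2*x^2 + 2*y^2 + x - 3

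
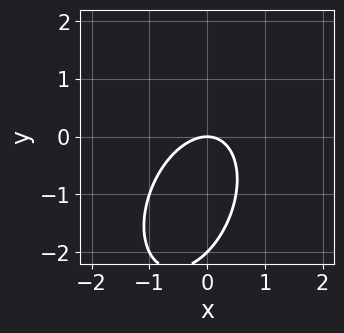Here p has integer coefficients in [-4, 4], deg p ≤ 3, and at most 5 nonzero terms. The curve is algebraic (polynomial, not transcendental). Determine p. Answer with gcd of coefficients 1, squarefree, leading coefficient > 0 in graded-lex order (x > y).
2*x^2 - x*y + y^2 + 2*y

1. deg p = 2.
2. From the axis intercepts and sections: the y-axis gridline crossings are at y ∈ {-2, 0}; it meets the x-axis at x = 0 (among the integer gridlines).
3. These observations pin down the coefficients.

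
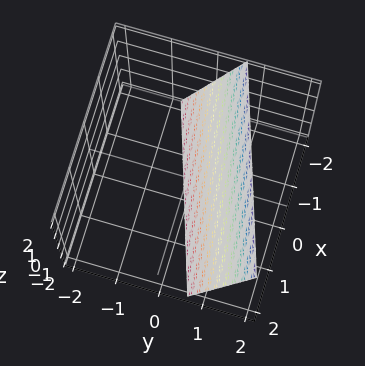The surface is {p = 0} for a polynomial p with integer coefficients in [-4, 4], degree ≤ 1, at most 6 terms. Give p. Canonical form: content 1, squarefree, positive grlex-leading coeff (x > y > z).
1. Degree: every cross-section is a straight line — this is a plane, so deg p = 1.
2. Against the integer gridlines: one z-axis crossing is at z = -2; it meets the x-axis at x = -2 (among the integer gridlines).
3. Fitting integer coefficients to these (and the overall shape) gives p.

x - 3*y + z + 2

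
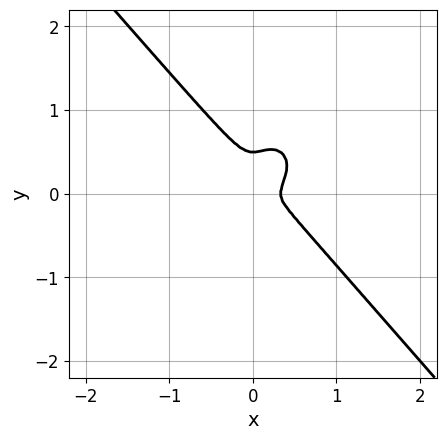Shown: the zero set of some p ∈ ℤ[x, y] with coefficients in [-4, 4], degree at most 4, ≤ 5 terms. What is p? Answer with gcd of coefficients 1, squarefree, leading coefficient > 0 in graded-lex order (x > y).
First, the degree is 3 — a generic line meets the curve in up to 3 points.
Finally, matching integer coefficients to the picture gives p.

3*x^3 + 2*y^3 - x^2 - y^2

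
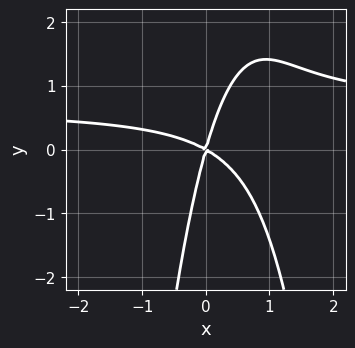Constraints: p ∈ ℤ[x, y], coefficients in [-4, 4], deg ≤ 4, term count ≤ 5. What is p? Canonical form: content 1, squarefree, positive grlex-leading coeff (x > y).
3*x^2*y - 2*x^2 - 3*x*y + y^2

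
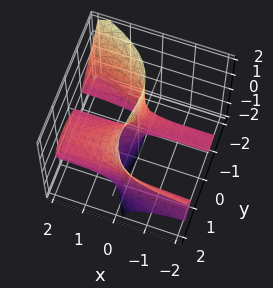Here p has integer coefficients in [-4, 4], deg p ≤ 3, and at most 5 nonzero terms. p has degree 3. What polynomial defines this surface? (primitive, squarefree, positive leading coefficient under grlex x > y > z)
2*x*z^2 + y^3 - y^2 - y

(a) The degree is 3 — no degree-2 surface has this shape.
(b) From the axis intercepts and sections: every point of the x-axis in the box is on the surface; it crosses the y-axis at the gridline y = 0; every point of the z-axis in the box is on the surface.
(c) These observations pin down the coefficients.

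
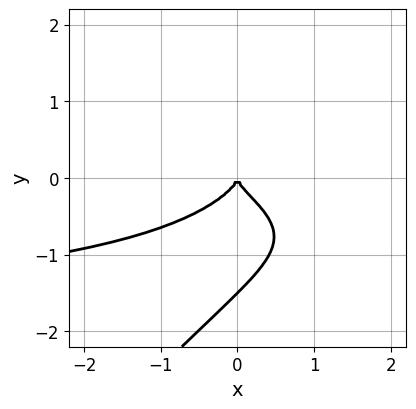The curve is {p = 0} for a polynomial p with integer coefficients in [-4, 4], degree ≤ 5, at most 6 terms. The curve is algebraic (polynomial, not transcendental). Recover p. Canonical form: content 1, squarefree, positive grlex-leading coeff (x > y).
2*x*y^3 - 2*y^4 - 3*y^3 - x^2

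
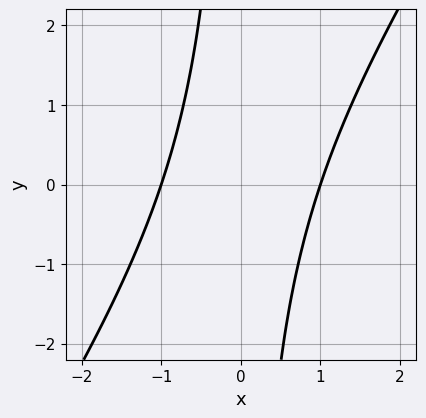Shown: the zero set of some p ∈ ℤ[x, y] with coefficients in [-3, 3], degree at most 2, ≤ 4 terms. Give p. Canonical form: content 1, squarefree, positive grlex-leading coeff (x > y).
1. Degree: no degree-1 curve has this shape, so deg p = 2.
2. From the visible intercepts: the curve avoids every integer y-axis point in the box; the x-axis gridline crossings are at x ∈ {-1, 1}.
3. Assembling these constraints gives the stated polynomial.

3*x^2 - 2*x*y - 3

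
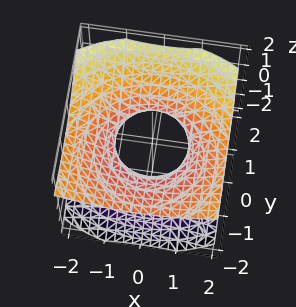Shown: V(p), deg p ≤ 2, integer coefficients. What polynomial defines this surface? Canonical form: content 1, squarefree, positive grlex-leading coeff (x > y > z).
(a) Degree: no degree-1 surface has this shape, so deg p = 2.
(b) Against the integer gridlines: among the integer gridlines, it crosses the x-axis at x ∈ {-1, 1}; it misses every integer gridline on the z-axis; among the integer gridlines, it crosses the y-axis at y ∈ {-1, 1}.
(c) Solving for integer coefficients yields p as stated.

x^2 + y^2 + 2*y*z - 3*z^2 - 1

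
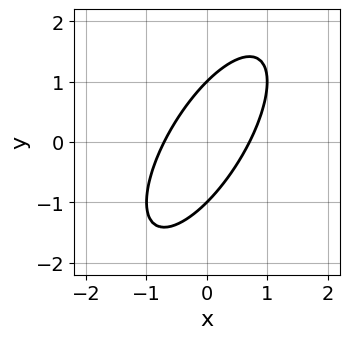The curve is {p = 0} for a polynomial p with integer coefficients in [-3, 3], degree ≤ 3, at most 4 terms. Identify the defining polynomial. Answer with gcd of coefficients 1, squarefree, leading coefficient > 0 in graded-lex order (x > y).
2*x^2 - 2*x*y + y^2 - 1

1. The degree is 2 — no degree-1 curve has this shape.
2. From the axis intercepts and sections: among the integer gridlines, it crosses the y-axis at y ∈ {-1, 1}.
3. Fitting integer coefficients to these (and the overall shape) gives p.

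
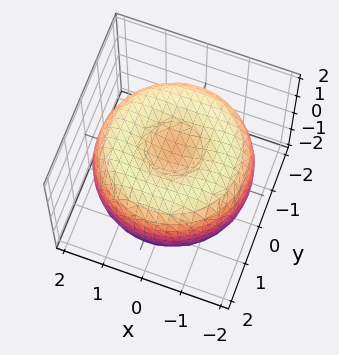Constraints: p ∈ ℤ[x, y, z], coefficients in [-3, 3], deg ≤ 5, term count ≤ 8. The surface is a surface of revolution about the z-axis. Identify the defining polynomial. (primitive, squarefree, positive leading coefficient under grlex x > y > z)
deg p = 4. A generic line meets the surface in up to 4 points.
Symmetries: every cross-section ⟂ z is a circle, so x, y appear only via x² + y².
Checking where it meets the axes: a circular section at z = -1 has radius between 0 and 1.
Matching integer coefficients to the picture gives p.

x^4 + 2*x^2*y^2 + y^4 - 3*x^2 - 3*y^2 + 3*z^2 - 2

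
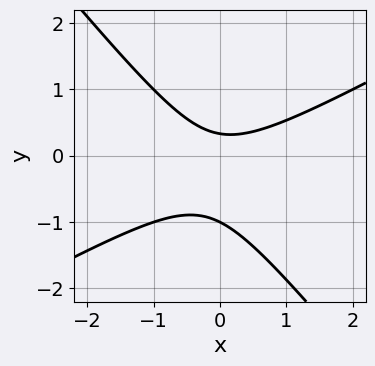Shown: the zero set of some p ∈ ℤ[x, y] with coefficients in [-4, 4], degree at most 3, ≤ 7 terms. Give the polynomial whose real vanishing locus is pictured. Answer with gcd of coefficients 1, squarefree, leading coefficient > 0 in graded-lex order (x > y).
2*x^2 - 2*x*y - 3*y^2 - 2*y + 1

(a) Degree: a generic line meets the curve in up to 2 points, so deg p = 2.
(b) Reading off the gridlines: no x-intercept at any integer in the box; it crosses the y-axis at the gridline y = -1.
(c) The integer polynomial consistent with all of this is the stated p.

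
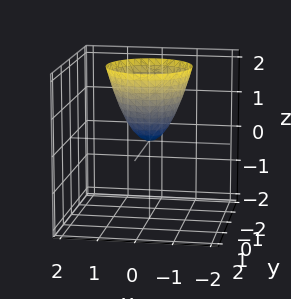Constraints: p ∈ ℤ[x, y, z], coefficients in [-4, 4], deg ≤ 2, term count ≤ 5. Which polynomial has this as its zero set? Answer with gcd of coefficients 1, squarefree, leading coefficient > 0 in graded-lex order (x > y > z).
3*x^2 + 3*y^2 - 2*z

(a) The degree is 2 — a paraboloid; a quadric.
(b) Symmetry: the surface is invariant under rotation about z: p = q(x² + y², z).
(c) From the axis intercepts and sections: one x-axis crossing is at x = 0; it meets the y-axis at y = 0 (among the integer gridlines); it crosses the z-axis at the gridline z = 0.
(d) Putting this together gives p.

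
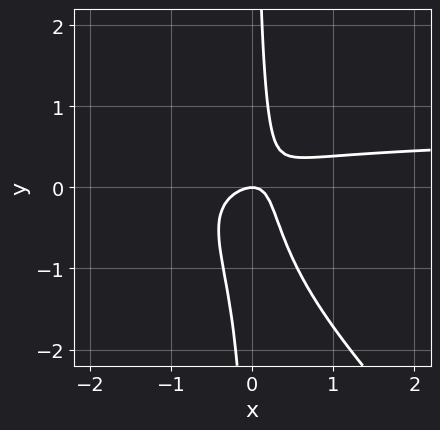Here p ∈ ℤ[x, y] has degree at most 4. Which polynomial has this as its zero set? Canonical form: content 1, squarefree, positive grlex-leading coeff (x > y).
3*x^2*y + 3*x*y^2 - 2*x^2 + 2*x*y - y

First, deg p = 3. No degree-2 curve has this shape.
Next, checking where it meets the axes: it crosses the y-axis at the gridline y = 0; it crosses the x-axis at the gridline x = 0.
Finally, the integer polynomial consistent with all of this is the stated p.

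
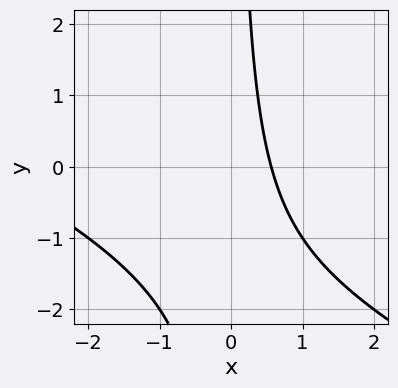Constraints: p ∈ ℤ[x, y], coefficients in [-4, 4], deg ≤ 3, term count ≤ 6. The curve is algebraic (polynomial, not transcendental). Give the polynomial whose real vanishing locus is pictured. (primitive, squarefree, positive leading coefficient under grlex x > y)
x^2 + 2*x*y + 3*x - 2

1. The degree is 2 — a generic line meets the curve in up to 2 points.
2. Against the integer gridlines: no y-intercept at any integer in the box.
3. These observations pin down the coefficients.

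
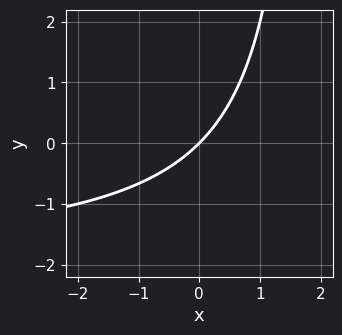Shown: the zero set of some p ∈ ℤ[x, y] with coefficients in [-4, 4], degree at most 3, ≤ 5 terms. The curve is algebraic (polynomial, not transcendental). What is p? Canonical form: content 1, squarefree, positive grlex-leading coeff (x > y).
Degree: the shape is more complex than any degree-1 curve, so deg p = 2.
From the visible intercepts: one x-axis crossing is at x = 0; one y-axis crossing is at y = 0.
The integer polynomial consistent with all of this is the stated p.

x*y + 2*x - 2*y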